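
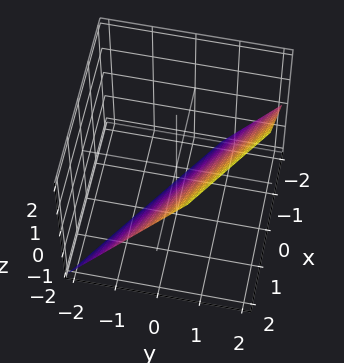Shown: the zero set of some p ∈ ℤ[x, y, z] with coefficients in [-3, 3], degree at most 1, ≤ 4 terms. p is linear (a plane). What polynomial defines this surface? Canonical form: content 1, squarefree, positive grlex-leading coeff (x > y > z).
2*x + 3*y - 2*z - 2

The degree is 1 — every cross-section is a straight line — this is a plane.
From the visible intercepts: it meets the x-axis at x = 1 (among the integer gridlines); one z-axis crossing is at z = -1.
Putting this together gives p.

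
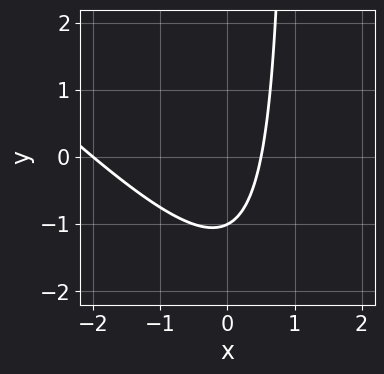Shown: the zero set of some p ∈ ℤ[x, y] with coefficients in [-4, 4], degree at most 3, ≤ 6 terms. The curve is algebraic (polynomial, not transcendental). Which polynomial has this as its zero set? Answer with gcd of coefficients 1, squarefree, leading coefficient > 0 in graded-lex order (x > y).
The degree is 2 — no degree-1 curve has this shape.
Checking where it meets the axes: it meets the y-axis at y = -1 (among the integer gridlines); it crosses the x-axis at the gridline x = -2.
Matching integer coefficients to the picture gives p.

2*x^2 + 2*x*y + 3*x - 2*y - 2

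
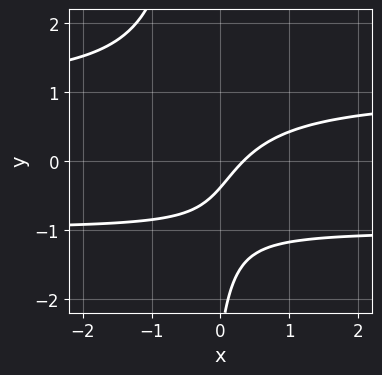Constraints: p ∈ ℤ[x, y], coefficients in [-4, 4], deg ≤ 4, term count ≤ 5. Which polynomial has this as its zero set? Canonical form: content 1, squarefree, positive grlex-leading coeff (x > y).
3*x*y^2 + y^2 - 3*x + 3*y + 1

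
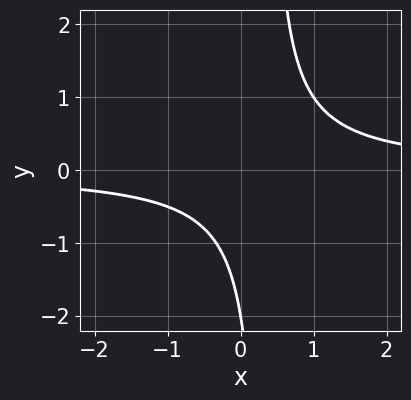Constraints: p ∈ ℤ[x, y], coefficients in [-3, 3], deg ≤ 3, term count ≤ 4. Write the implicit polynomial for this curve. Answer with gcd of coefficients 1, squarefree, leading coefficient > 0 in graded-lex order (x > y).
3*x*y - y - 2

1. Degree: the shape is more complex than any degree-1 curve, so deg p = 2.
2. From the visible intercepts: it meets the y-axis at y = -2 (among the integer gridlines); it misses every integer gridline on the x-axis.
3. Solving for integer coefficients yields p as stated.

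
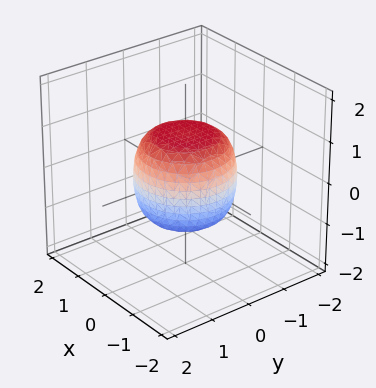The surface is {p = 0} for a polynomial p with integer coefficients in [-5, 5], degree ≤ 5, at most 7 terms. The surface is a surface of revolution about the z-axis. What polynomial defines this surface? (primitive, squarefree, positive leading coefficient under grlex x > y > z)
2*x^4 + 4*x^2*y^2 + 2*y^4 - x^2 - y^2 + 2*z^2 - 2

1. The degree is 4 — a generic line meets the surface in up to 4 points.
2. Symmetries: rotational symmetry about the z-axis ⇒ p depends on x, y only through x² + y².
3. Reading off the gridlines: the z-axis gridline crossings are at z ∈ {-1, 1}; a circular section at z = 0 has radius between 1 and 2.
4. The integer polynomial consistent with all of this is the stated p.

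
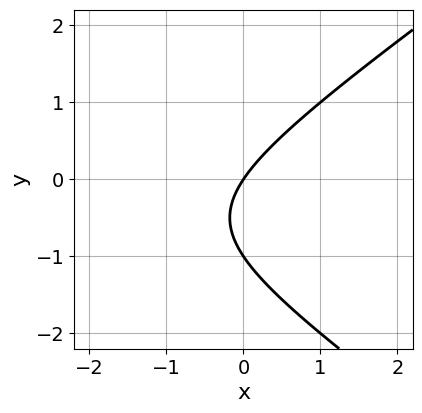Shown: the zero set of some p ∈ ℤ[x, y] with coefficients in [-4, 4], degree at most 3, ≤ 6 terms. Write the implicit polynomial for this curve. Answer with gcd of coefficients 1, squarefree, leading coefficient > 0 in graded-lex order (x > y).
x^2 - 2*y^2 + 3*x - 2*y

(a) Degree: the shape is more complex than any degree-1 curve, so deg p = 2.
(b) Checking where it meets the axes: among the integer gridlines, it crosses the y-axis at y ∈ {-1, 0}; it crosses the x-axis at the gridline x = 0.
(c) These observations pin down the coefficients.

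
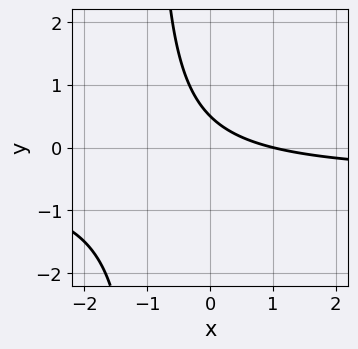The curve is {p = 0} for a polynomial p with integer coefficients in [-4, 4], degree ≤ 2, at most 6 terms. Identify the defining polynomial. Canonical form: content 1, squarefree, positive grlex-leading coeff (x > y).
Degree: the shape is more complex than any degree-1 curve, so deg p = 2.
Checking where it meets the axes: it crosses the x-axis at the gridline x = 1.
These observations pin down the coefficients.

2*x*y + x + 2*y - 1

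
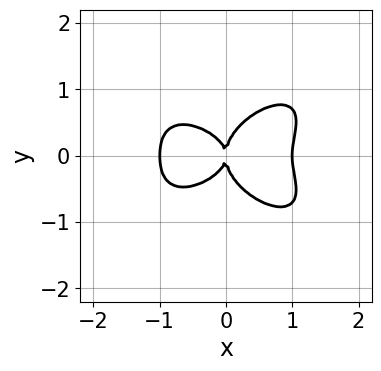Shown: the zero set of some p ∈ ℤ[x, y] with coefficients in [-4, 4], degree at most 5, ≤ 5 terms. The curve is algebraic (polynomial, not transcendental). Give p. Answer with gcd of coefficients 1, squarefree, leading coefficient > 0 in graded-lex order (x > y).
x^4 + 2*y^4 - x*y^2 - x^2

1. Degree: the shape is more complex than any degree-3 curve, so deg p = 4.
2. Symmetries: it's symmetric under y → −y, forcing even powers of y.
3. Reading off the gridlines: the x-axis gridline crossings are at x ∈ {-1, 0, 1}; it crosses the y-axis at the gridline y = 0.
4. Together with the visible shape, these determine p as stated.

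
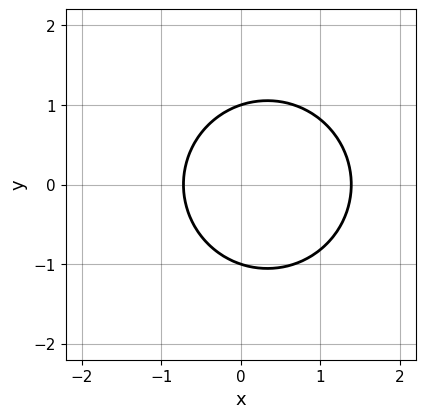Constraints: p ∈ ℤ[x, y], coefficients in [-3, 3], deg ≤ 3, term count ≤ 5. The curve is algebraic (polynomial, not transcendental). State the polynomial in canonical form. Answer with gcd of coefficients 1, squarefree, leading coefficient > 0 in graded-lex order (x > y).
3*x^2 + 3*y^2 - 2*x - 3

First, deg p = 2. A generic line meets the curve in up to 2 points.
Next, symmetries: the y ↦ −y reflection is a symmetry, so y appears only in even powers.
Then, from the visible intercepts: the y-axis gridline crossings are at y ∈ {-1, 1}.
Finally, these observations pin down the coefficients.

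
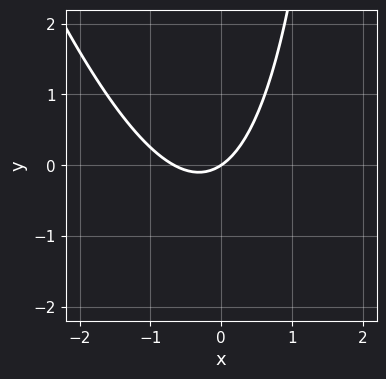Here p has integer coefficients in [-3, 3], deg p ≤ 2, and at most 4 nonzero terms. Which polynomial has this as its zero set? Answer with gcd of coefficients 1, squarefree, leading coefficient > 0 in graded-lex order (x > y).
3*x^2 + x*y + 2*x - 3*y

(a) The degree is 2 — the shape is more complex than any degree-1 curve.
(b) Reading off the gridlines: it crosses the x-axis at the gridline x = 0; it crosses the y-axis at the gridline y = 0.
(c) Matching integer coefficients to the picture gives p.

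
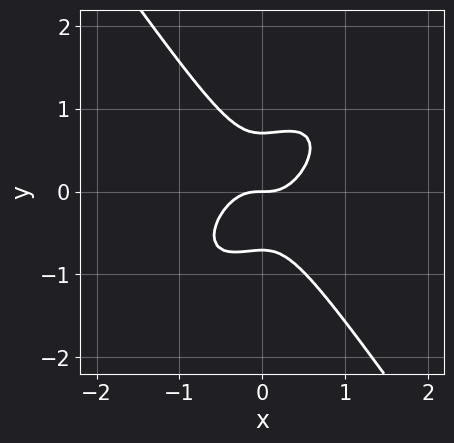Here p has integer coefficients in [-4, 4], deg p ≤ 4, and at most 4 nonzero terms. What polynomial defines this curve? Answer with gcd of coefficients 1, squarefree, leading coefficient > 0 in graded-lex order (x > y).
3*x^3 - 2*x^2*y + 2*y^3 - y

First, degree: no degree-2 curve has this shape, so deg p = 3.
Then, against the integer gridlines: it crosses the x-axis at the gridline x = 0; it meets the y-axis at y = 0 (among the integer gridlines).
Finally, solving for integer coefficients yields p as stated.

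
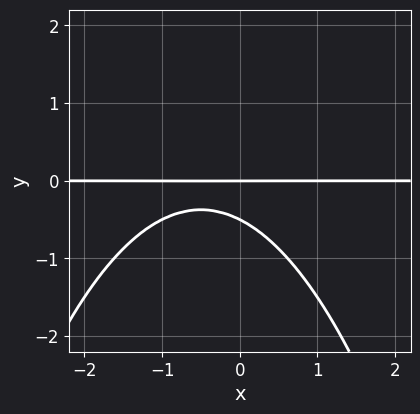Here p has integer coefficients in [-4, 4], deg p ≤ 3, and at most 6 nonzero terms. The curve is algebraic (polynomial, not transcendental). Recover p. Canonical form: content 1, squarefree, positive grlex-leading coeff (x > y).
First, deg p = 3. No degree-2 curve has this shape.
Then, against the integer gridlines: the visible x-axis segment lies entirely on the curve; one y-axis crossing is at y = 0.
Finally, these observations pin down the coefficients.

x^2*y + x*y + 2*y^2 + y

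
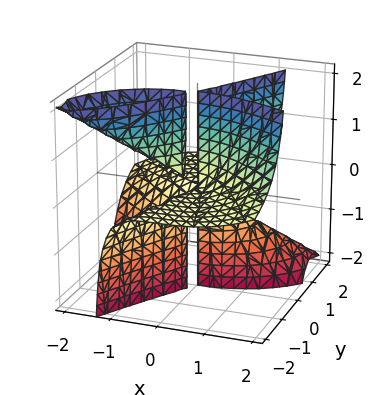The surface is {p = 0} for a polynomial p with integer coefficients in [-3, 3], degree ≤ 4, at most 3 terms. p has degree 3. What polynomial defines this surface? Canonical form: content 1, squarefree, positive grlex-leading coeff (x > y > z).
1. There are 2 components. They look like related sheets of one shape, so recover p as a whole.
2. Degree: the shape is more complex than any degree-2 surface, so deg p = 3.
3. Against the integer gridlines: every point of the z-axis in the box is on the surface; every point of the y-axis in the box is on the surface; one x-axis crossing is at x = 0.
4. The integer polynomial consistent with all of this is the stated p.

x^3 + 3*x*y*z - 2*y^2*z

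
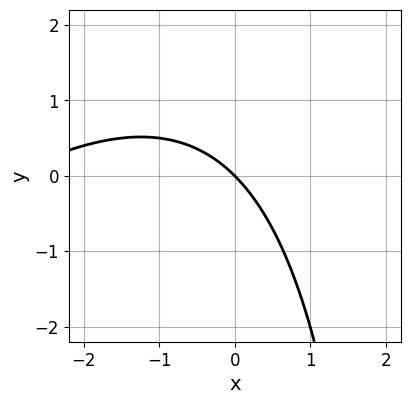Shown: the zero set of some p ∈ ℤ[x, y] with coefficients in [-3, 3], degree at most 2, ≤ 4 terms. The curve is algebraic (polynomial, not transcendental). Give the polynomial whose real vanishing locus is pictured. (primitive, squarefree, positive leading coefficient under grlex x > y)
x^2 - x*y + 3*x + 3*y

First, degree: the shape is more complex than any degree-1 curve, so deg p = 2.
Then, reading off the gridlines: one y-axis crossing is at y = 0; it crosses the x-axis at the gridline x = 0.
Finally, the integer polynomial consistent with all of this is the stated p.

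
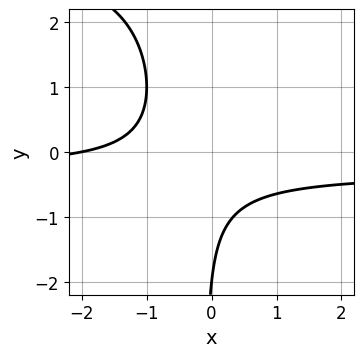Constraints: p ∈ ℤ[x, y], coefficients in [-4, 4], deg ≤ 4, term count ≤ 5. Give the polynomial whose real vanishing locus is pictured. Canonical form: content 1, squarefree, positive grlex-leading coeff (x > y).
The degree is 3 — the shape is more complex than any degree-2 curve.
Observable constraints: it meets the x-axis at x = -2 (among the integer gridlines); one y-axis crossing is at y = -2.
Assembling these constraints gives the stated polynomial.

x*y^2 - 3*x*y - x - y - 2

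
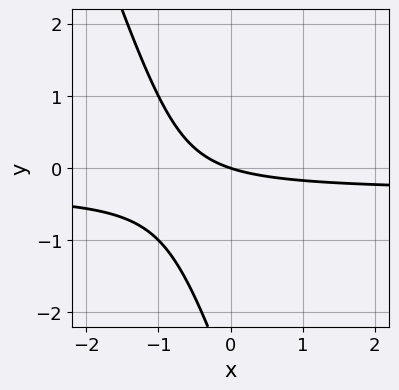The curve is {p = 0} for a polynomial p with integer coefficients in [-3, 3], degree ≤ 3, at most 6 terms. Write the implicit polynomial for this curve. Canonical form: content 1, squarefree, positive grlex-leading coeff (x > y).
1. deg p = 2.
2. Reading off the gridlines: it crosses the x-axis at the gridline x = 0; one y-axis crossing is at y = 0.
3. Fitting integer coefficients to these (and the overall shape) gives p.

3*x*y + y^2 + x + 3*y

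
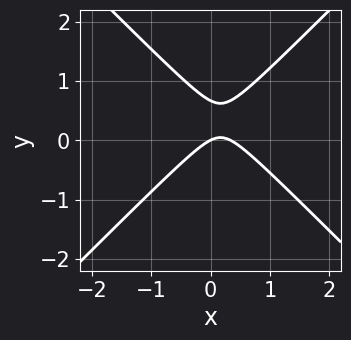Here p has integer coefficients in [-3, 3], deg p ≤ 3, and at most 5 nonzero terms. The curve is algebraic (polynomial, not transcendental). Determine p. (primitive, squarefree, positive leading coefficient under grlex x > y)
3*x^2 - 3*y^2 - x + 2*y

First, the degree is 2 — a generic line meets the curve in up to 2 points.
Next, checking where it meets the axes: it crosses the x-axis at the gridline x = 0; one y-axis crossing is at y = 0.
Finally, fitting integer coefficients to these (and the overall shape) gives p.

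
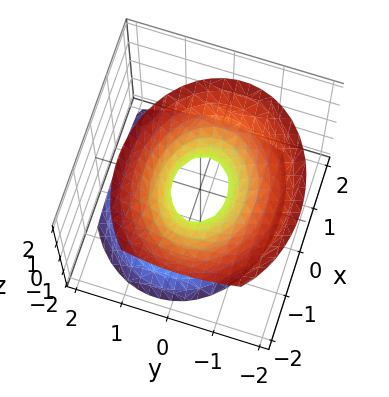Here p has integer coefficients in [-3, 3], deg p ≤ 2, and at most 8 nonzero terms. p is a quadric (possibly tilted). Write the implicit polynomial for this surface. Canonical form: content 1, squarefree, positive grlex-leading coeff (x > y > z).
2*x^2 + x*z + 3*y^2 + y*z - 2*z^2 - 1

(a) The degree is 2 — no degree-1 surface has this shape.
(b) Reading off the gridlines: the surface avoids every integer z-axis point in the box.
(c) Together with the visible shape, these determine p as stated.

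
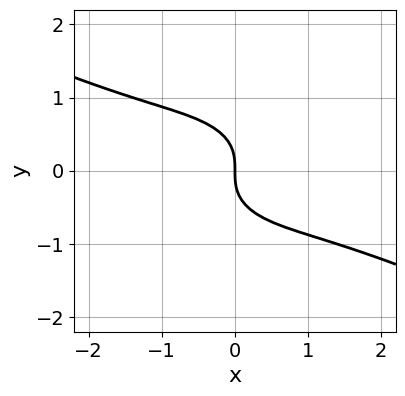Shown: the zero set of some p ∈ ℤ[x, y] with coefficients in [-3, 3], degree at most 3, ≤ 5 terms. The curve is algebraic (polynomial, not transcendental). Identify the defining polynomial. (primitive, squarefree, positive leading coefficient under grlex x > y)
x^3 + 2*x^2*y + x*y^2 + 3*y^3 + 2*x

The degree is 3 — no degree-2 curve has this shape.
Observable constraints: it crosses the y-axis at the gridline y = 0; one x-axis crossing is at x = 0.
Matching integer coefficients to the picture gives p.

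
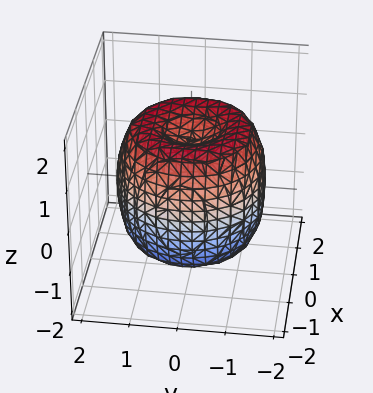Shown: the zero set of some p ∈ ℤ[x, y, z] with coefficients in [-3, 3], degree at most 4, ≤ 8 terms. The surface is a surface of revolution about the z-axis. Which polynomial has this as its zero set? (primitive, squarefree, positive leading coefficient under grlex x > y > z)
First, degree: the shape is more complex than any degree-3 surface, so deg p = 4.
Then, symmetries: the surface is invariant under rotation about z: p = q(x² + y², z).
Next, checking where it meets the axes: among the integer gridlines, it crosses the z-axis at z ∈ {-1, 1}; a circular section at z = -1 has radius between 1 and 2.
Finally, together with the visible shape, these determine p as stated.

x^4 + 2*x^2*y^2 + y^4 - 2*x^2 - 2*y^2 + z^2 - 1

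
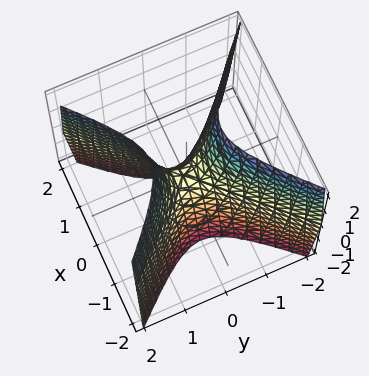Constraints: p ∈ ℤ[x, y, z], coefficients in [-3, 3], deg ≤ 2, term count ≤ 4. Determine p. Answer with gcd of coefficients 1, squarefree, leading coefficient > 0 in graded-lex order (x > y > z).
3*x^2 - 3*y^2 + z

(a) deg p = 2. A hyperbolic paraboloid; a quadric.
(b) Symmetries: the y ↦ −y reflection is a symmetry, so y appears only in even powers; it's symmetric under x → −x, forcing even powers of x.
(c) From the axis intercepts and sections: it meets the y-axis at y = 0 (among the integer gridlines); one x-axis crossing is at x = 0; it crosses the z-axis at the gridline z = 0.
(d) Matching integer coefficients to the picture gives p.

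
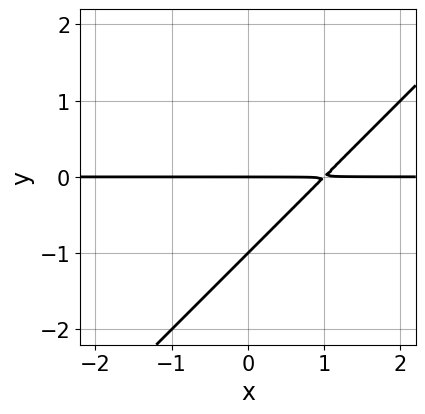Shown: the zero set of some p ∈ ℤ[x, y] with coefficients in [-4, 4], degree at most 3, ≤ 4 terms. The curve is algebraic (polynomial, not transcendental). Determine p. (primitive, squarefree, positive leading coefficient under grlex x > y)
x*y - y^2 - y

Degree: a generic line meets the curve in up to 2 points, so deg p = 2.
From the visible intercepts: every point of the x-axis in the box is on the curve; the y-axis gridline crossings are at y ∈ {-1, 0}.
These observations pin down the coefficients.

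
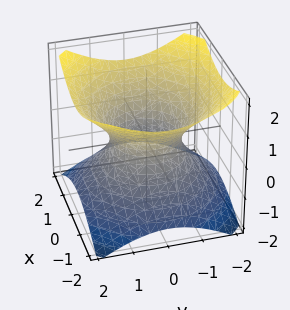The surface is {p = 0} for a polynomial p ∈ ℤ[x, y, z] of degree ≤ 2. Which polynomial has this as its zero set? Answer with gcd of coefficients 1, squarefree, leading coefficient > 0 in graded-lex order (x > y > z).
First, degree: one connected sheet with a waist; a quadric, so deg p = 2.
Next, by symmetry, the surface is invariant under rotation about z: p = q(x² + y², z); it's symmetric under z → −z, forcing even powers of z.
Next, against the integer gridlines: a circular section at z = -1 has radius between 1 and 2; among the integer gridlines, it crosses the x-axis at x ∈ {-1, 1}.
Finally, putting this together gives p.

2*x^2 + 2*y^2 - 3*z^2 - 2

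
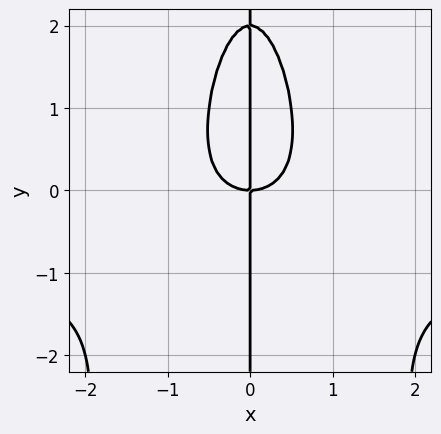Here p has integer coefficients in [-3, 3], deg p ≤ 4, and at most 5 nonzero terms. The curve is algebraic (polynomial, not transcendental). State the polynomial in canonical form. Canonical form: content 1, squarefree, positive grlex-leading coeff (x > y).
(a) deg p = 4. No degree-3 curve has this shape.
(b) Against the integer gridlines: it crosses the x-axis at the gridline x = 0; every point of the y-axis in the box is on the curve.
(c) Solving for integer coefficients yields p as stated.

2*x^3*y + 2*x^3 + x*y^2 - 2*x*y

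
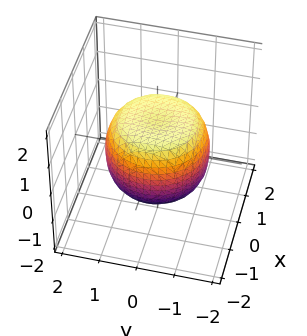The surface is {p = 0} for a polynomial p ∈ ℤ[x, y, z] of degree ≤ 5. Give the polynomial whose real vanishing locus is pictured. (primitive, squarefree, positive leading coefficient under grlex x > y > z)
2*x^4 + 4*x^2*y^2 + 2*y^4 - 2*x^2 - 2*y^2 + 3*z^2 - 3

First, degree: no degree-3 surface has this shape, so deg p = 4.
Next, symmetries: the surface is invariant under rotation about z: p = q(x² + y², z).
Next, checking where it meets the axes: the z-axis gridline crossings are at z ∈ {-1, 1}; a circular section at z = 0 has radius between 1 and 2.
Finally, together with the visible shape, these determine p as stated.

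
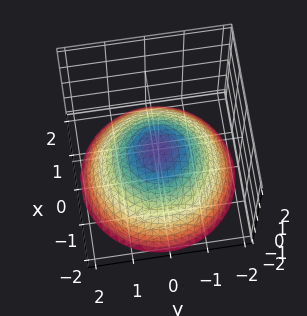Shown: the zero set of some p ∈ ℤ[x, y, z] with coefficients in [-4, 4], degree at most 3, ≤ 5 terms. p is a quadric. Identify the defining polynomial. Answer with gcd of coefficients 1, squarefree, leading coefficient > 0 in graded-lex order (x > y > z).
x^2 + y^2 + 2*z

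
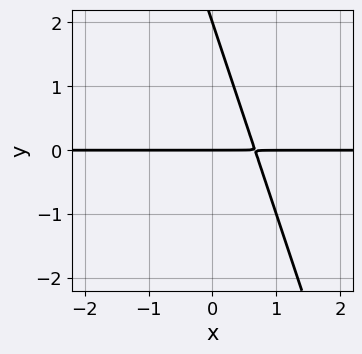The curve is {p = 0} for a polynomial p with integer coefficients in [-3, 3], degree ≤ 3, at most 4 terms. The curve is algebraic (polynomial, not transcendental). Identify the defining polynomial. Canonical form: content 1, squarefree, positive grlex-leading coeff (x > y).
3*x*y + y^2 - 2*y

1. Degree: the shape is more complex than any degree-1 curve, so deg p = 2.
2. Reading off the gridlines: the visible x-axis segment lies entirely on the curve; among the integer gridlines, it crosses the y-axis at y ∈ {0, 2}.
3. These observations pin down the coefficients.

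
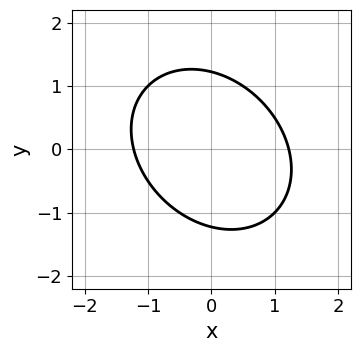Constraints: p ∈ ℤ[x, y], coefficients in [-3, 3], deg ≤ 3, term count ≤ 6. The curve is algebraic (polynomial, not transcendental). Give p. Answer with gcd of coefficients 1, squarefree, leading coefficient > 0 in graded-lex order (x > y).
2*x^2 + x*y + 2*y^2 - 3

The degree is 2 — no degree-1 curve has this shape.
Putting this together gives p.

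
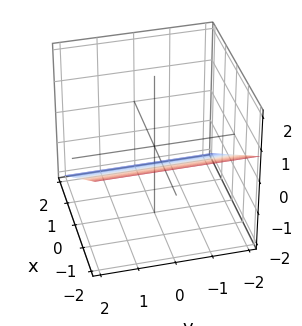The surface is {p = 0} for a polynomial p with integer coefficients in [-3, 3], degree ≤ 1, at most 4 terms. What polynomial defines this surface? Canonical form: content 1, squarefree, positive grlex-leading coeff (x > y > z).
Degree: the surface is flat (a plane), so deg p = 1.
From the axis intercepts and sections: no y-intercept at any integer in the box; one x-axis crossing is at x = -1.
Matching integer coefficients to the picture gives p.

2*x + 3*z + 2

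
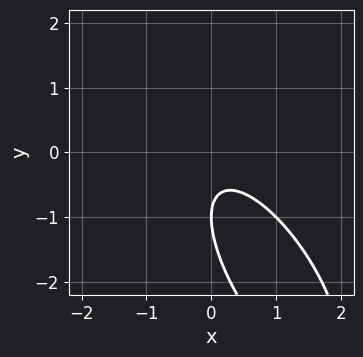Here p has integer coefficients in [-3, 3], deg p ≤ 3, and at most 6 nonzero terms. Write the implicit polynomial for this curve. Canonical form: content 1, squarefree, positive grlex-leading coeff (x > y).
First, degree: a generic line meets the curve in up to 2 points, so deg p = 2.
Next, checking where it meets the axes: no x-intercept at any integer in the box; it meets the y-axis at y = -1 (among the integer gridlines).
Finally, the integer polynomial consistent with all of this is the stated p.

2*x^2 + 2*x*y + y^2 + 2*y + 1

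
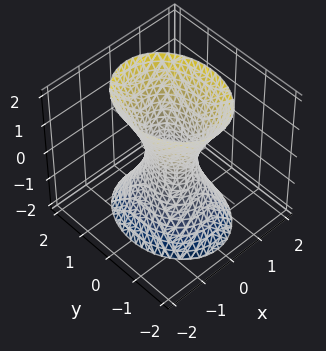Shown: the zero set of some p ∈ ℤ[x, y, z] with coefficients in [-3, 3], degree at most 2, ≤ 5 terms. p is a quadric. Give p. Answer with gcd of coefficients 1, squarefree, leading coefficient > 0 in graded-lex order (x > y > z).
3*x^2 + 2*y^2 - z^2 - 1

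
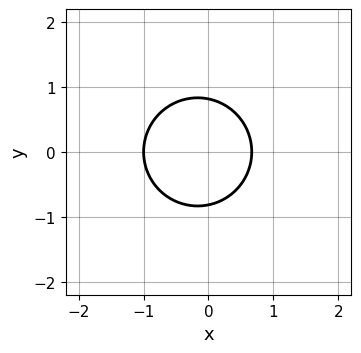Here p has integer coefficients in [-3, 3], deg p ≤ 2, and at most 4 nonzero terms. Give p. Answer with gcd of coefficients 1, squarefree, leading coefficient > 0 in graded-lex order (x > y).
1. deg p = 2. A generic line meets the curve in up to 2 points.
2. Symmetries: mirror symmetry y ↦ −y ⇒ only even powers of y.
3. Observable constraints: it meets the x-axis at x = -1 (among the integer gridlines).
4. Together with the visible shape, these determine p as stated.

3*x^2 + 3*y^2 + x - 2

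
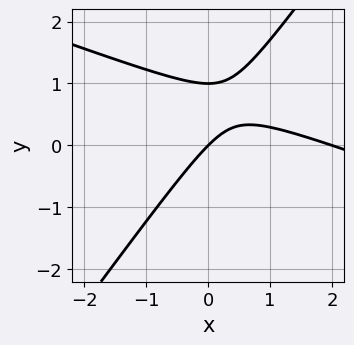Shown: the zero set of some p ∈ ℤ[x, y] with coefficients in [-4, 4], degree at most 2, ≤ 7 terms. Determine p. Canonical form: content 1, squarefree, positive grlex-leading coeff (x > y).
x^2 + 2*x*y - 2*y^2 - 2*x + 2*y

deg p = 2.
Reading off the gridlines: the y-axis gridline crossings are at y ∈ {0, 1}; the x-axis gridline crossings are at x ∈ {0, 2}.
The integer polynomial consistent with all of this is the stated p.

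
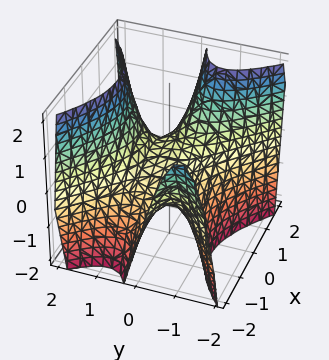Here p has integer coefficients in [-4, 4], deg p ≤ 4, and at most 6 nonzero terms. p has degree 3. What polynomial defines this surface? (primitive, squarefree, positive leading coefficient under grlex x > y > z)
2*x^2*y - 2*y^3 + x*y - x + 2*z

1. deg p = 3.
2. From the axis intercepts and sections: one x-axis crossing is at x = 0; one y-axis crossing is at y = 0; one z-axis crossing is at z = 0.
3. Matching integer coefficients to the picture gives p.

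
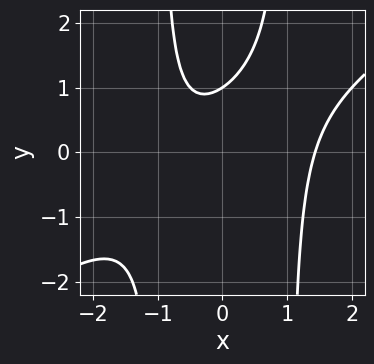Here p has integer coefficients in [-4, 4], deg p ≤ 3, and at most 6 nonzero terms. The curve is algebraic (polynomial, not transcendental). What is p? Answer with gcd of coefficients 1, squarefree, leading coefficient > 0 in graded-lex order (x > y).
2*x^3 - 3*x^2*y - 2*x + 3*y - 3

1. deg p = 3. No degree-2 curve has this shape.
2. From the axis intercepts and sections: it crosses the y-axis at the gridline y = 1.
3. Putting this together gives p.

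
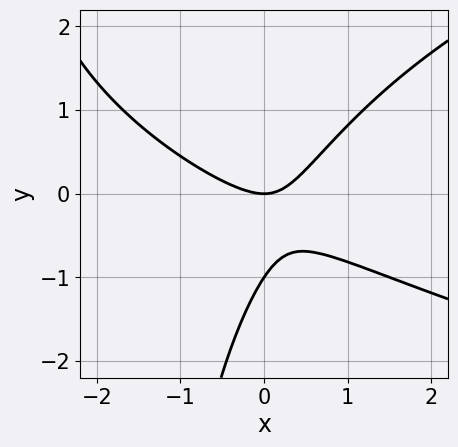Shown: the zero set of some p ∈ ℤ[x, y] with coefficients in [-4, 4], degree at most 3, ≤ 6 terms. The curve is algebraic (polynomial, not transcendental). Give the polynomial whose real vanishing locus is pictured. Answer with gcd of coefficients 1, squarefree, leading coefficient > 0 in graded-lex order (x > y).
The degree is 3 — the shape is more complex than any degree-2 curve.
From the axis intercepts and sections: the y-axis gridline crossings are at y ∈ {-1, 0}; it crosses the x-axis at the gridline x = 0.
Fitting integer coefficients to these (and the overall shape) gives p.

x*y^2 - 2*x^2 - 2*x*y + 2*y^2 + 2*y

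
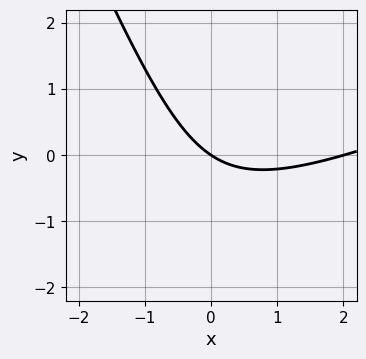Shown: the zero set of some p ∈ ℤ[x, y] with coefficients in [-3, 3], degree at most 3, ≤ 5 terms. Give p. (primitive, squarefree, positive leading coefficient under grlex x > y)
x^2 - 2*x*y - y^2 - 2*x - 3*y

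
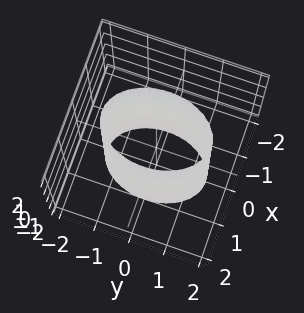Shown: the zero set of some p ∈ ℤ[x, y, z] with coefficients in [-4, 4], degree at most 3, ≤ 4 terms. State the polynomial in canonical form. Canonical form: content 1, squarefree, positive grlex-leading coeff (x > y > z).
The degree is 2 — a cylinder; a quadric.
Symmetries: it's symmetric under y → −y, forcing even powers of y; the x ↦ −x reflection is a symmetry, so x appears only in even powers; mirror symmetry z ↦ −z ⇒ only even powers of z.
From the axis intercepts and sections: among the integer gridlines, it crosses the x-axis at x ∈ {-1, 1}; no z-intercept at any integer in the box.
Together with the visible shape, these determine p as stated.

2*x^2 + y^2 - 2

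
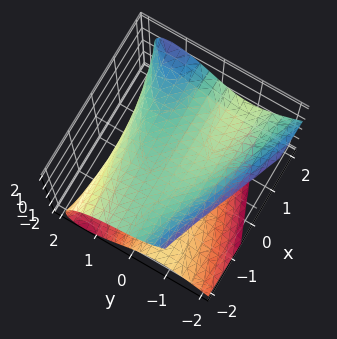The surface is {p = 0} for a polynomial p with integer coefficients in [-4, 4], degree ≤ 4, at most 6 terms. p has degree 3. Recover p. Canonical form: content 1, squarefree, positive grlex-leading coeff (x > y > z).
2*x*y*z - 2*y^3 - 3*z^2 + 2*y + 3

Degree: a generic line meets the surface in up to 3 points, so deg p = 3.
Checking where it meets the axes: the surface avoids every integer x-axis point in the box; among the integer gridlines, it crosses the z-axis at z ∈ {-1, 1}.
These observations pin down the coefficients.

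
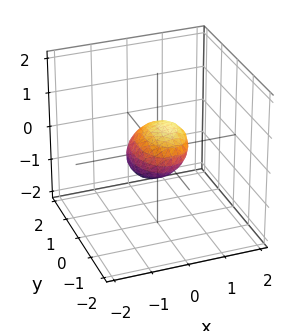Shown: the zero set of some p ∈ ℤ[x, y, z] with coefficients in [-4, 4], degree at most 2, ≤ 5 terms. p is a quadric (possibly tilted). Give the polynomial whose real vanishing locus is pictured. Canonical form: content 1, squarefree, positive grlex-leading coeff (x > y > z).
2*x^2 - 2*x*z + y^2 + 3*z^2 - 1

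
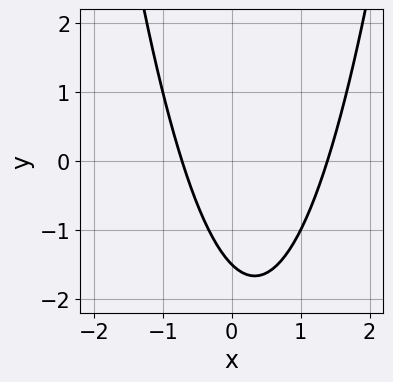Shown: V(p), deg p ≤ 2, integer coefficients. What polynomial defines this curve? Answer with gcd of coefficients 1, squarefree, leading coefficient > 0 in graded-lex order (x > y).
Degree: the shape is more complex than any degree-1 curve, so deg p = 2.
Solving for integer coefficients yields p as stated.

3*x^2 - 2*x - 2*y - 3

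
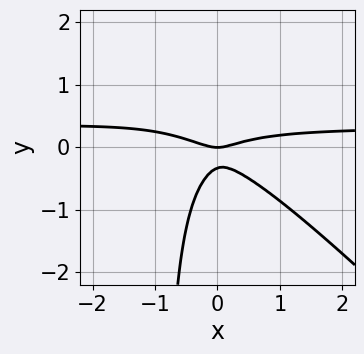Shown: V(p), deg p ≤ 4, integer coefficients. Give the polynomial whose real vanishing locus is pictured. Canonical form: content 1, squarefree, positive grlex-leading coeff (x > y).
1. deg p = 3. No degree-2 curve has this shape.
2. Reading off the gridlines: it meets the x-axis at x = 0 (among the integer gridlines); it crosses the y-axis at the gridline y = 0.
3. Fitting integer coefficients to these (and the overall shape) gives p.

3*x^2*y + 3*x*y^2 - x^2 + 3*y^2 + y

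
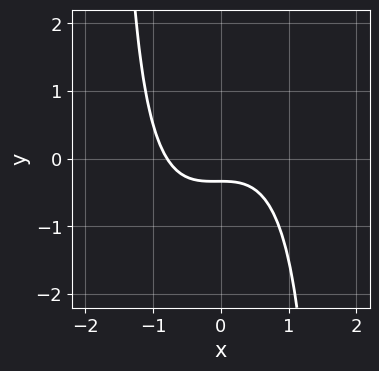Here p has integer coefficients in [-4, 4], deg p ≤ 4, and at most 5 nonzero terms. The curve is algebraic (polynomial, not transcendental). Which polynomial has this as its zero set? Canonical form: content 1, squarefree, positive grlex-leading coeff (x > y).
2*x^3 - x^2*y + 3*y + 1

First, the degree is 3 — no degree-2 curve has this shape.
Finally, putting this together gives p.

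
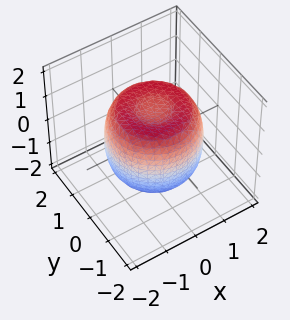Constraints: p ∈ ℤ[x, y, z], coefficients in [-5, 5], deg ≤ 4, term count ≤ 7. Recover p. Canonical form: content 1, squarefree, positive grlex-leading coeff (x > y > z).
First, degree: no degree-3 surface has this shape, so deg p = 4.
Next, symmetries: the surface is invariant under rotation about z: p = q(x² + y², z).
Next, against the integer gridlines: a circular section at z = 0 has radius between 1 and 2; among the integer gridlines, it crosses the z-axis at z ∈ {-1, 1}.
Finally, putting this together gives p.

2*x^4 + 4*x^2*y^2 + 2*y^4 - 3*x^2 - 3*y^2 + 2*z^2 - 2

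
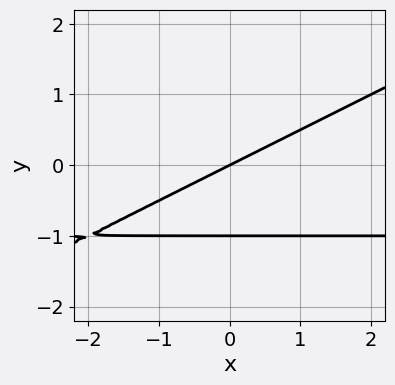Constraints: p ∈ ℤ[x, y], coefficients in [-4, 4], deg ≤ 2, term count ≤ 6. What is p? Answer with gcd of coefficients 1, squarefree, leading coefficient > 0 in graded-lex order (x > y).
1. The degree is 2 — a generic line meets the curve in up to 2 points.
2. Reading off the gridlines: the y-axis gridline crossings are at y ∈ {-1, 0}; it crosses the x-axis at the gridline x = 0.
3. Together with the visible shape, these determine p as stated.

x*y - 2*y^2 + x - 2*y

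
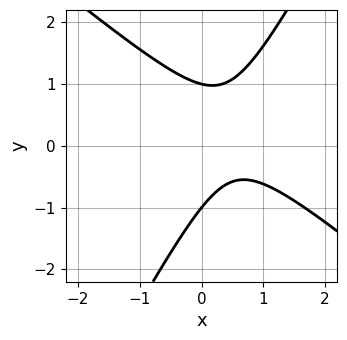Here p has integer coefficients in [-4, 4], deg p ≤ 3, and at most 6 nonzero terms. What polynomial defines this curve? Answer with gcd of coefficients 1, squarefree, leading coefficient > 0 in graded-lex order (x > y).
(a) deg p = 2.
(b) Against the integer gridlines: it misses every integer gridline on the x-axis; the y-axis gridline crossings are at y ∈ {-1, 1}.
(c) Putting this together gives p.

3*x^2 + 2*x*y - 2*y^2 - 3*x + 2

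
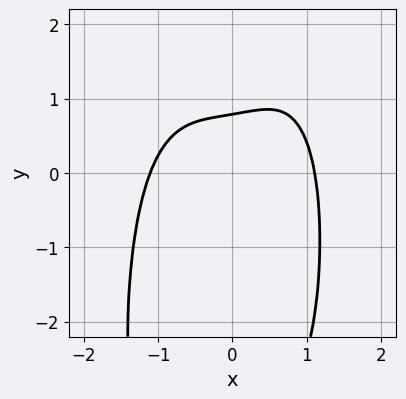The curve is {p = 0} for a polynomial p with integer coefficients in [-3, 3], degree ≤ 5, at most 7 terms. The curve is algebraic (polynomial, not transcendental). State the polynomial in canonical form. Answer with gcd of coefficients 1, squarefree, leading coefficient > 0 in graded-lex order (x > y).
Degree: the shape is more complex than any degree-3 curve, so deg p = 4.
The integer polynomial consistent with all of this is the stated p.

2*x^4 - x*y + y^2 + 3*y - 3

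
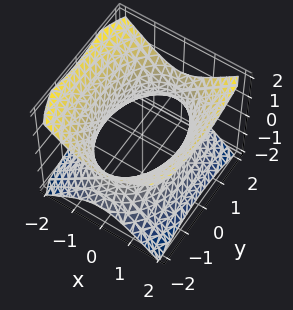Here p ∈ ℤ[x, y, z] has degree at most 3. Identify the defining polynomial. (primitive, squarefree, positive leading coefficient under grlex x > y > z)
(a) Degree: one connected sheet with a waist; a quadric, so deg p = 2.
(b) Symmetries: the z ↦ −z reflection is a symmetry, so z appears only in even powers; the y ↦ −y reflection is a symmetry, so y appears only in even powers; mirror symmetry x ↦ −x ⇒ only even powers of x.
(c) Reading off the gridlines: the surface avoids every integer z-axis point in the box.
(d) Assembling these constraints gives the stated polynomial.

2*x^2 + y^2 - 2*z^2 - 3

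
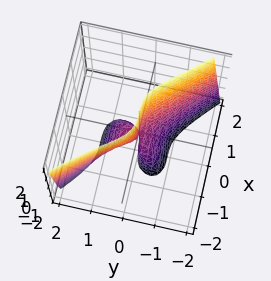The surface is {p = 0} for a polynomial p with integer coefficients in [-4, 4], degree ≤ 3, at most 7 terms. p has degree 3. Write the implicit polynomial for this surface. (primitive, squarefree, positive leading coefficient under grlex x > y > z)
3*x^3 + 3*y^3 - y^2 + 2*y*z + y

deg p = 3. The shape is more complex than any degree-2 surface.
Against the integer gridlines: it crosses the x-axis at the gridline x = 0; it crosses the y-axis at the gridline y = 0; every point of the z-axis in the box is on the surface.
The integer polynomial consistent with all of this is the stated p.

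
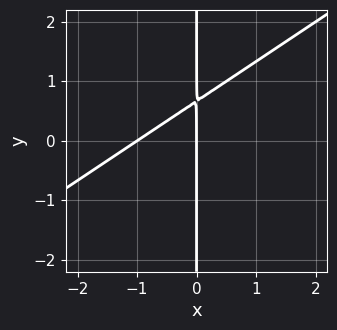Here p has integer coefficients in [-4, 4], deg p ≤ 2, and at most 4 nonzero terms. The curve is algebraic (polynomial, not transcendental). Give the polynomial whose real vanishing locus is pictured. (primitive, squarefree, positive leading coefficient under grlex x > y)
1. The degree is 2 — no degree-1 curve has this shape.
2. Against the integer gridlines: the x-axis gridline crossings are at x ∈ {-1, 0}; every point of the y-axis in the box is on the curve.
3. Solving for integer coefficients yields p as stated.

2*x^2 - 3*x*y + 2*x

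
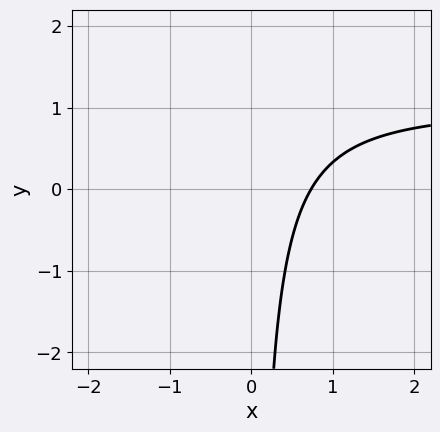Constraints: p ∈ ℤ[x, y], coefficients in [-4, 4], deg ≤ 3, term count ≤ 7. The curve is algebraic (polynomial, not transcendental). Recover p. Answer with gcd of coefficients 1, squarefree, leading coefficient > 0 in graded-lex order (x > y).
deg p = 3. No degree-2 curve has this shape.
From the visible intercepts: it misses every integer gridline on the y-axis.
Together with the visible shape, these determine p as stated.

x^2*y - x^2 + 2*x*y - 2*x + 2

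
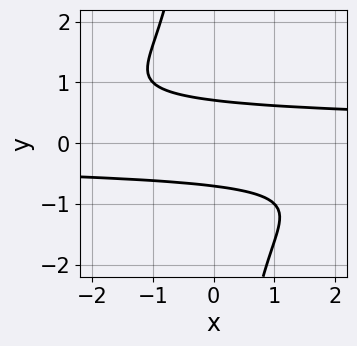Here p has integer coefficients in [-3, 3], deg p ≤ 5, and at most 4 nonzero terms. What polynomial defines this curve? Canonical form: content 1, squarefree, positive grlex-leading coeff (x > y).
First, the degree is 4 — the shape is more complex than any degree-3 curve.
Next, checking where it meets the axes: the curve avoids every integer x-axis point in the box.
Finally, putting this together gives p.

x*y^3 + 2*y^2 - 1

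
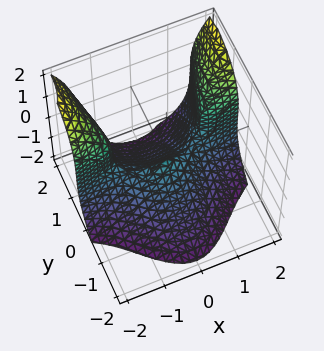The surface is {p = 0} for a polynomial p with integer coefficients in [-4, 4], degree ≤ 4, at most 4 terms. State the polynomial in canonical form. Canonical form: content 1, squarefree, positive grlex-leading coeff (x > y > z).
First, deg p = 3. A generic line meets the surface in up to 3 points.
Then, reading off the gridlines: one z-axis crossing is at z = 0; it crosses the y-axis at the gridline y = 0; one x-axis crossing is at x = 0.
Finally, fitting integer coefficients to these (and the overall shape) gives p.

3*x^2*y - z^3 - x^2 - 3*y^2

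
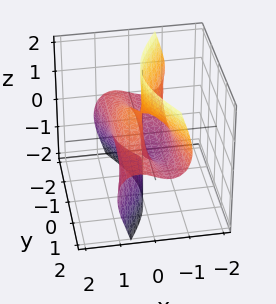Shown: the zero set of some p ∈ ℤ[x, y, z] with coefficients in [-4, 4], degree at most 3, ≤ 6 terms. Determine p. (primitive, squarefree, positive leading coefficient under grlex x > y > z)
First, deg p = 3. No degree-2 surface has this shape.
Next, against the integer gridlines: the visible z-axis segment lies entirely on the surface; every point of the y-axis in the box is on the surface; it meets the x-axis at x = 0 (among the integer gridlines).
Finally, these observations pin down the coefficients.

3*x^3 + 3*x*z^2 + y^2*z - 2*x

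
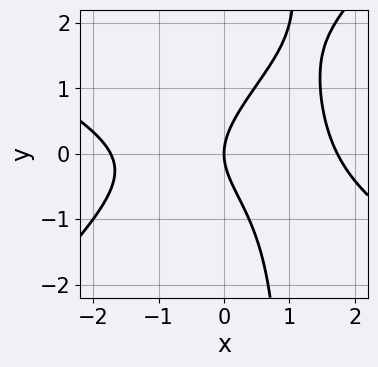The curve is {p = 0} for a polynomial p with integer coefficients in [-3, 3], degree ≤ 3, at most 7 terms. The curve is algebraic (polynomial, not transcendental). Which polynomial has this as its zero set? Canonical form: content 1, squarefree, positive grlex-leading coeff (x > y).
x^3 + x^2*y - 2*x*y^2 + 2*y^2 - 3*x

The degree is 3 — the shape is more complex than any degree-2 curve.
Checking where it meets the axes: one x-axis crossing is at x = 0; one y-axis crossing is at y = 0.
Assembling these constraints gives the stated polynomial.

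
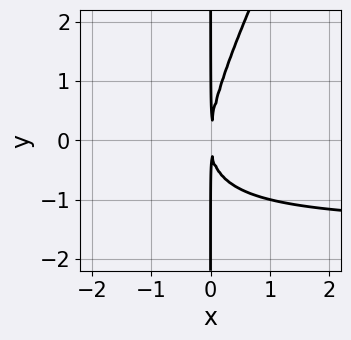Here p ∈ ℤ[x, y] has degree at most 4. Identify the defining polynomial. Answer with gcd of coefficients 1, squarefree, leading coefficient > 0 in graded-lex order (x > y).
2*x^2*y - x*y^2 + 3*x^2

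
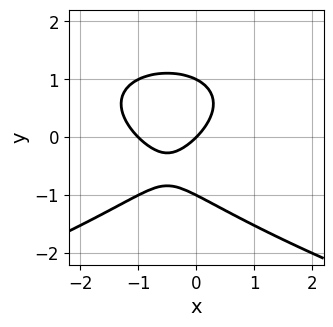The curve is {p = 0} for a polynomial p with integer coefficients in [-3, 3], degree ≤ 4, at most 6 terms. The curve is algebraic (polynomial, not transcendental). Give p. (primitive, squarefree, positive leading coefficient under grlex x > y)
y^3 + x^2 + x - y

1. Degree: the shape is more complex than any degree-2 curve, so deg p = 3.
2. From the visible intercepts: among the integer gridlines, it crosses the x-axis at x ∈ {-1, 0}; the y-axis gridline crossings are at y ∈ {-1, 0, 1}.
3. Together with the visible shape, these determine p as stated.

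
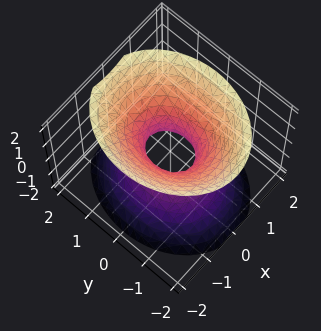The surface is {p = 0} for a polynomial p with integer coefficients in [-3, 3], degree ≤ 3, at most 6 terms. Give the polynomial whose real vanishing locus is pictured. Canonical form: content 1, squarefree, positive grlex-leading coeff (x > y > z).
3*x^2 + 2*y^2 - 2*z^2 - 1

The degree is 2 — an hourglass — one-sheet hyperboloid; a quadric.
Symmetries: mirror symmetry z ↦ −z ⇒ only even powers of z; it's symmetric under y → −y, forcing even powers of y; the x ↦ −x reflection is a symmetry, so x appears only in even powers.
Observable constraints: the surface avoids every integer z-axis point in the box.
These observations pin down the coefficients.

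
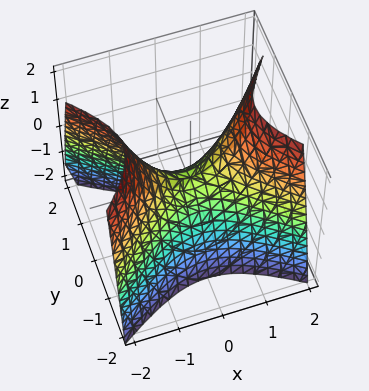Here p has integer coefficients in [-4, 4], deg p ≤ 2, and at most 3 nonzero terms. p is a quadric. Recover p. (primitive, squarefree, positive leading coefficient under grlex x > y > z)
2*x^2 - 3*y^2 - 2*z

Degree: a saddle surface; a quadric, so deg p = 2.
Symmetries: mirror symmetry y ↦ −y ⇒ only even powers of y; it's symmetric under x → −x, forcing even powers of x.
From the axis intercepts and sections: one x-axis crossing is at x = 0; one y-axis crossing is at y = 0; it meets the z-axis at z = 0 (among the integer gridlines).
Matching integer coefficients to the picture gives p.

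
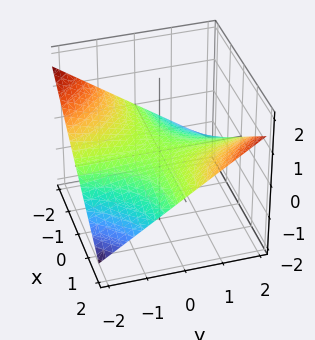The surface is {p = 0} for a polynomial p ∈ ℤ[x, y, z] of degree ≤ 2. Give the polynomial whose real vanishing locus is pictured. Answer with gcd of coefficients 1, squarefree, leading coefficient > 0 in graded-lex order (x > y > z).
1. Degree: a saddle surface; a quadric, so deg p = 2.
2. From the visible intercepts: every point of the x-axis in the box is on the surface; one z-axis crossing is at z = 0.
3. Fitting integer coefficients to these (and the overall shape) gives p. Check: (0, 2, 0) on the y-axis lies on the surface, and p(0, 2, 0) = 0. ✓

x*y - 3*z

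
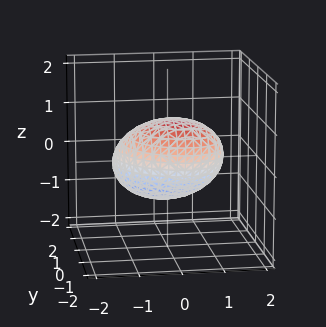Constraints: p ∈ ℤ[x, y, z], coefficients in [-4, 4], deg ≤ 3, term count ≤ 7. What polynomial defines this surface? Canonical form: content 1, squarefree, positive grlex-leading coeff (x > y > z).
2*x^2 + x*y + 2*y^2 + 2*y*z + 3*z^2 - 3

First, the degree is 2 — the shape is more complex than any degree-1 surface.
Next, from the axis intercepts and sections: among the integer gridlines, it crosses the z-axis at z ∈ {-1, 1}.
Finally, fitting integer coefficients to these (and the overall shape) gives p.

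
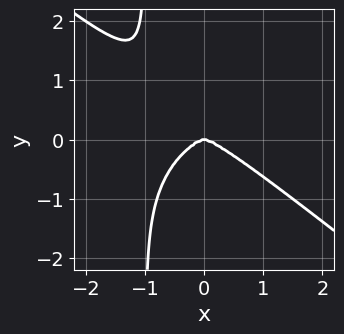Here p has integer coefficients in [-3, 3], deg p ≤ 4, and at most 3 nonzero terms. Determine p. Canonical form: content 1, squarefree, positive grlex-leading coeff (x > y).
First, degree: the shape is more complex than any degree-3 curve, so deg p = 4.
Then, observable constraints: one x-axis crossing is at x = 0; one y-axis crossing is at y = 0.
Finally, fitting integer coefficients to these (and the overall shape) gives p.

x^4 + 2*x*y^3 + 2*y^3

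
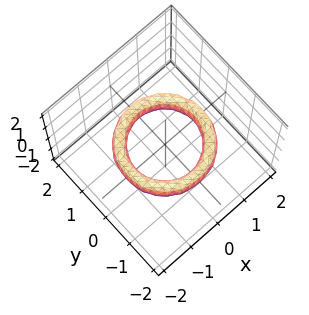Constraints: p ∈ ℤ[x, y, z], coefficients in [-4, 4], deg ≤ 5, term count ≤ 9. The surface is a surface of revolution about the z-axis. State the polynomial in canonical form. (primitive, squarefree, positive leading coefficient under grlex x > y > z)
(a) The degree is 4 — a generic line meets the surface in up to 4 points.
(b) By symmetry, the z-axis is an axis of rotation, so x and y enter only as x² + y².
(c) Observable constraints: the x-axis gridline crossings are at x ∈ {-1, 1}; the y-axis gridline crossings are at y ∈ {-1, 1}.
(d) Putting this together gives p.

x^4 + 2*x^2*y^2 + y^4 - 3*x^2 - 3*y^2 + 2*z^2 + 2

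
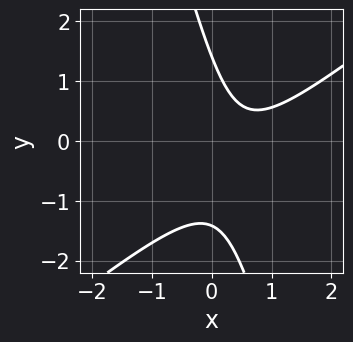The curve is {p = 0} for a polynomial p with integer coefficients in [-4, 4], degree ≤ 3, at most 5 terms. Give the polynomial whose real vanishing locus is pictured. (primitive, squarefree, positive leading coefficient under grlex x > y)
3*x^2 - 3*x*y - y^2 - 3*x + 2

The degree is 2 — a generic line meets the curve in up to 2 points.
Reading off the gridlines: it misses every integer gridline on the x-axis.
Together with the visible shape, these determine p as stated.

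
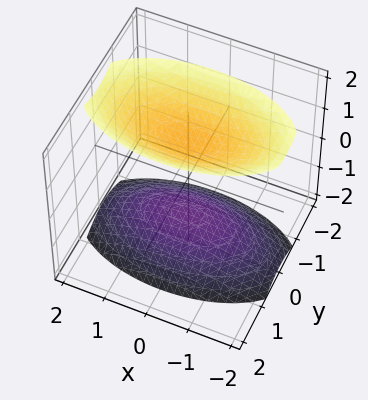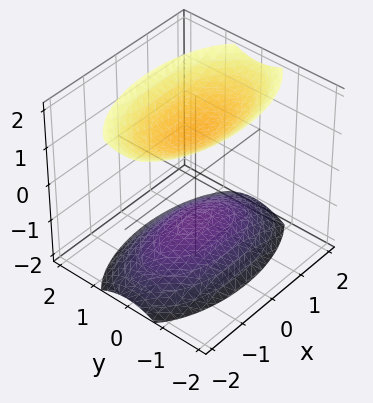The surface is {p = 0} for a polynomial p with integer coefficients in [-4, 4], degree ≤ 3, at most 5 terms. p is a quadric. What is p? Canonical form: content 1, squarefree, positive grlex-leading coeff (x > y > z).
x^2 + 3*y^2 - 2*z^2 + 3

First, there are 2 components.
Next, degree: two separate bowl-shaped sheets opening away from each other; a quadric, so deg p = 2.
Next, symmetries: the y ↦ −y reflection is a symmetry, so y appears only in even powers; the x ↦ −x reflection is a symmetry, so x appears only in even powers; mirror symmetry z ↦ −z ⇒ only even powers of z.
Then, against the integer gridlines: the surface avoids every integer x-axis point in the box; the surface avoids every integer y-axis point in the box.
Finally, the integer polynomial consistent with all of this is the stated p.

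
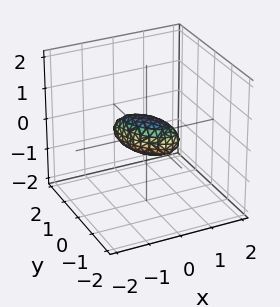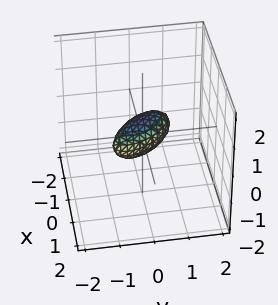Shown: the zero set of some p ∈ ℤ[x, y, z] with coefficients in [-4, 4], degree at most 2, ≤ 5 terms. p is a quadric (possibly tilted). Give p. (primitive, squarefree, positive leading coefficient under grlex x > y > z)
1. Degree: no degree-1 surface has this shape, so deg p = 2.
2. Solving for integer coefficients yields p as stated.

3*x^2 + 3*x*y + 2*y^2 + 3*z^2 - 1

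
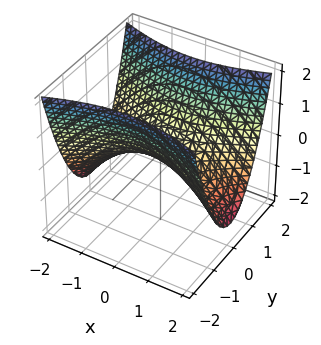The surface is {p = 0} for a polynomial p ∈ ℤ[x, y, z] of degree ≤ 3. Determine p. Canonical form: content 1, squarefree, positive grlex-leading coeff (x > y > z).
x^2 - 3*y^2 + 3*z

1. Degree: a hyperbolic paraboloid; a quadric, so deg p = 2.
2. Symmetries: mirror symmetry x ↦ −x ⇒ only even powers of x; it's symmetric under y → −y, forcing even powers of y.
3. From the axis intercepts and sections: one z-axis crossing is at z = 0; it crosses the y-axis at the gridline y = 0; it crosses the x-axis at the gridline x = 0.
4. These observations pin down the coefficients.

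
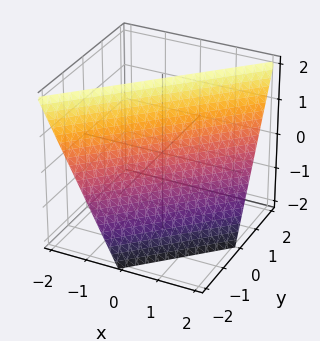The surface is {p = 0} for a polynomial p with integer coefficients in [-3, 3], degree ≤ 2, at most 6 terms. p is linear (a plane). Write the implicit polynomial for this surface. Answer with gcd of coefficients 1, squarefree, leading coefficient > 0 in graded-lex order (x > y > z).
2*x - 2*y + z - 2

(a) deg p = 1. The surface is flat (a plane).
(b) Against the integer gridlines: one x-axis crossing is at x = 1; it meets the z-axis at z = 2 (among the integer gridlines); it crosses the y-axis at the gridline y = -1.
(c) Putting this together gives p.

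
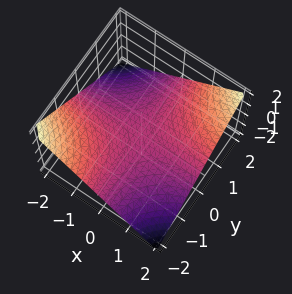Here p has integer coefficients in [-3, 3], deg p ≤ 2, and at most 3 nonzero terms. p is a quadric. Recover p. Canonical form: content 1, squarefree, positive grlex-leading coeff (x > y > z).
x*y - 2*z

deg p = 2.
From the visible intercepts: it meets the z-axis at z = 0 (among the integer gridlines); every point of the y-axis in the box is on the surface; the visible x-axis segment lies entirely on the surface.
Assembling these constraints gives the stated polynomial.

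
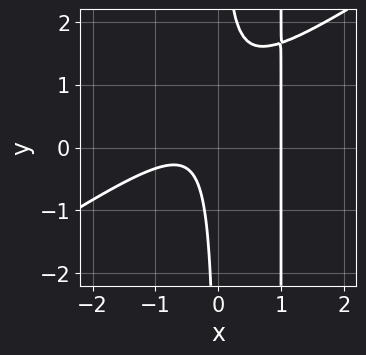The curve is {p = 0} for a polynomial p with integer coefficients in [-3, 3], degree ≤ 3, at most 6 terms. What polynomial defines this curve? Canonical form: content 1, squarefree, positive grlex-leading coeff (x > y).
2*x^3 - 3*x^2*y + 3*x*y - x - 1

The degree is 3 — a generic line meets the curve in up to 3 points.
Reading off the gridlines: one x-axis crossing is at x = 1; the curve avoids every integer y-axis point in the box.
Putting this together gives p.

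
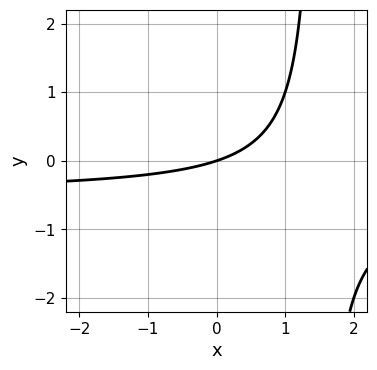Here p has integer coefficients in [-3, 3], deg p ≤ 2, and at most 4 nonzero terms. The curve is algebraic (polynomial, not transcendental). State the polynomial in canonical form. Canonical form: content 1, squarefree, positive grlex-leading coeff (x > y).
(a) The degree is 2 — no degree-1 curve has this shape.
(b) Checking where it meets the axes: one x-axis crossing is at x = 0; one y-axis crossing is at y = 0.
(c) Matching integer coefficients to the picture gives p.

2*x*y + x - 3*y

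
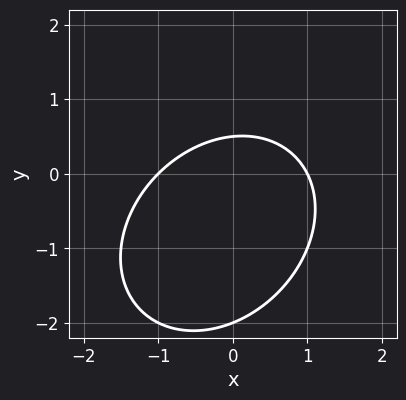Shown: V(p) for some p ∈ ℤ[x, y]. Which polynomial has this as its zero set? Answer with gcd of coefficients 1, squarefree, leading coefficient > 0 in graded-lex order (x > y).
(a) Degree: a generic line meets the curve in up to 2 points, so deg p = 2.
(b) From the visible intercepts: the x-axis gridline crossings are at x ∈ {-1, 1}; it crosses the y-axis at the gridline y = -2.
(c) Assembling these constraints gives the stated polynomial.

2*x^2 - x*y + 2*y^2 + 3*y - 2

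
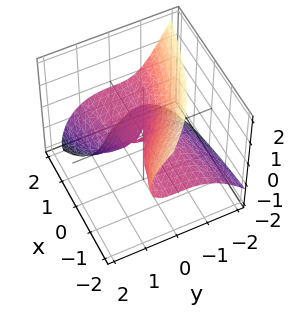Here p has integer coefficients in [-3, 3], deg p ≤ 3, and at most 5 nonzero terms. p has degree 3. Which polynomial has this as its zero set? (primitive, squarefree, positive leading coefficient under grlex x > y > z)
2*y^3 + 3*x*z + 3*y*z + 3*z^2

1. Degree: the shape is more complex than any degree-2 surface, so deg p = 3.
2. From the axis intercepts and sections: the visible x-axis segment lies entirely on the surface; it meets the y-axis at y = 0 (among the integer gridlines).
3. Matching integer coefficients to the picture gives p.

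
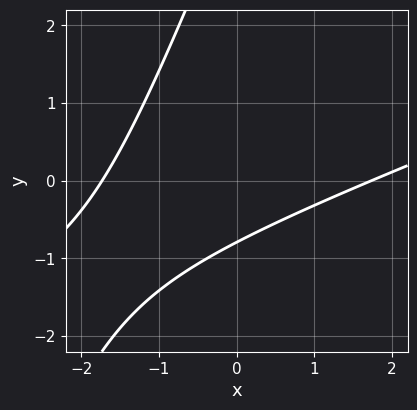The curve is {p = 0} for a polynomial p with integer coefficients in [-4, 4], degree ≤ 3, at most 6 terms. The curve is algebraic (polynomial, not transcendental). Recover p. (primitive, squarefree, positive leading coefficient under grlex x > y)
(a) The degree is 2 — the shape is more complex than any degree-1 curve.
(b) Solving for integer coefficients yields p as stated.

x^2 - 3*x*y + y^2 - 3*y - 3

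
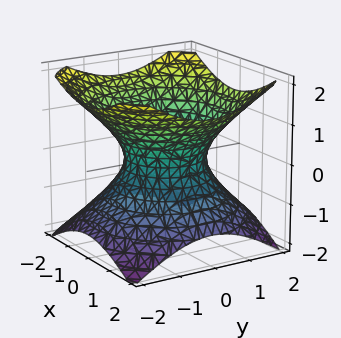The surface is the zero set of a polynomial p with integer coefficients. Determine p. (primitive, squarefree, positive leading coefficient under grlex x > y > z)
2*x^2 + 2*y^2 - 3*z^2 - 2

(a) deg p = 2. A generic line meets the surface in up to 2 points.
(b) Symmetry: the z-axis is an axis of rotation, so x and y enter only as x² + y².
(c) From the visible intercepts: a circular section at z = 0 has radius exactly 1; it misses every integer gridline on the z-axis; the y-axis gridline crossings are at y ∈ {-1, 1}.
(d) Solving for integer coefficients yields p as stated. Check: (-1, 0, 0) on the x-axis lies on the surface, and p(-1, 0, 0) = 0. ✓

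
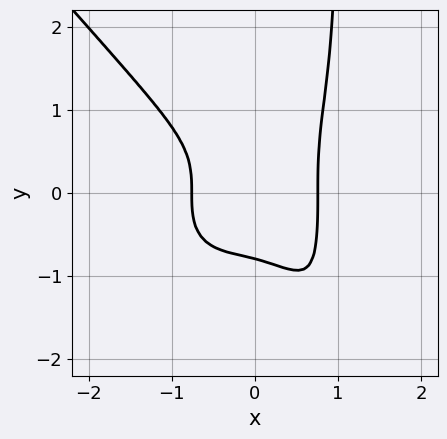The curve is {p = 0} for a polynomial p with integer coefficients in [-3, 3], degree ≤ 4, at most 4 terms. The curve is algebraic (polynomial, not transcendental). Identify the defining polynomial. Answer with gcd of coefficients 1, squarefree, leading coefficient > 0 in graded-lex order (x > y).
First, the degree is 4 — a generic line meets the curve in up to 4 points.
Finally, the integer polynomial consistent with all of this is the stated p.

3*x^4 + 2*x*y^3 - 2*y^3 - 1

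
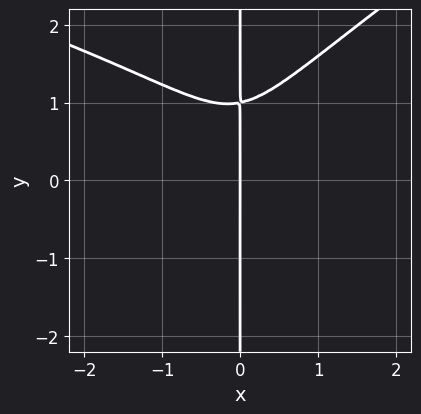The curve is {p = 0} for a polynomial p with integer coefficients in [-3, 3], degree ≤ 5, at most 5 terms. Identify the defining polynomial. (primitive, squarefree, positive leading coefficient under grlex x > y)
x^2*y^2 - 2*x*y^3 + 3*x^3 + x*y + x

(a) Degree: a generic line meets the curve in up to 4 points, so deg p = 4.
(b) Reading off the gridlines: every point of the y-axis in the box is on the curve; it crosses the x-axis at the gridline x = 0.
(c) The integer polynomial consistent with all of this is the stated p.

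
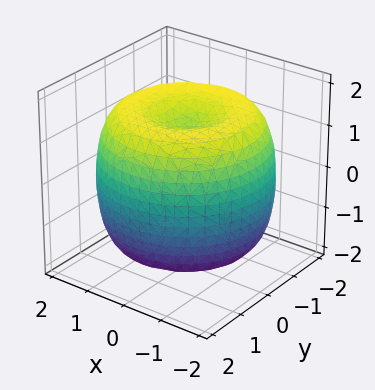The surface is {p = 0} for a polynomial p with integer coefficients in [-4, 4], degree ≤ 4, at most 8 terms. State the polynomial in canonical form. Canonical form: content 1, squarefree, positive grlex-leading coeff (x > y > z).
x^4 + 2*x^2*y^2 + y^4 - 3*x^2 - 3*y^2 + 2*z^2 - 3

First, deg p = 4. A generic line meets the surface in up to 4 points.
Then, by symmetry, the surface is invariant under rotation about z: p = q(x² + y², z).
Next, from the axis intercepts and sections: a circular section at z = -1 has radius between 1 and 2.
Finally, fitting integer coefficients to these (and the overall shape) gives p.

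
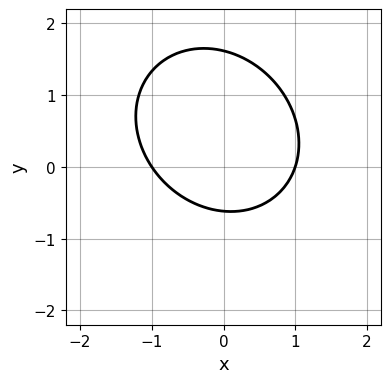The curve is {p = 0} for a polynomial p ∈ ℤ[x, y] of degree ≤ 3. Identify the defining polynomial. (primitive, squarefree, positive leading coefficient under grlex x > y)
(a) The degree is 2 — a generic line meets the curve in up to 2 points.
(b) Against the integer gridlines: the x-axis gridline crossings are at x ∈ {-1, 1}.
(c) Putting this together gives p.

3*x^2 + x*y + 3*y^2 - 3*y - 3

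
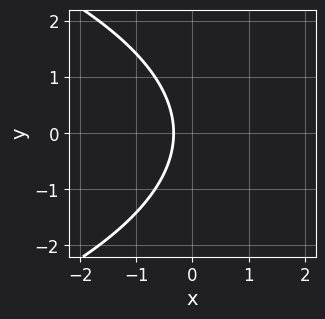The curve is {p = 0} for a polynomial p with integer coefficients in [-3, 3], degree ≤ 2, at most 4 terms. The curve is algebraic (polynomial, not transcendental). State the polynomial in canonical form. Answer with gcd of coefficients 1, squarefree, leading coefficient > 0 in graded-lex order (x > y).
y^2 + 3*x + 1

(a) Degree: the shape is more complex than any degree-1 curve, so deg p = 2.
(b) Symmetries: it's symmetric under y → −y, forcing even powers of y.
(c) Checking where it meets the axes: no y-intercept at any integer in the box.
(d) Matching integer coefficients to the picture gives p.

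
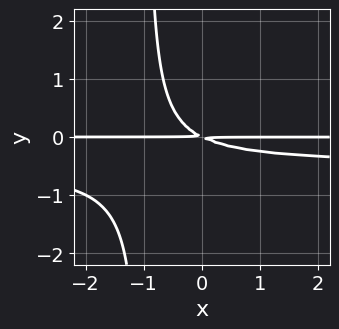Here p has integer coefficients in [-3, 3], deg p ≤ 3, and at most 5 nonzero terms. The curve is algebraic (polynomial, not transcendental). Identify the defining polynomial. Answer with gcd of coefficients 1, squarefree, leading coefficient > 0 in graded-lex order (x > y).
2*x*y^2 + x*y + 2*y^2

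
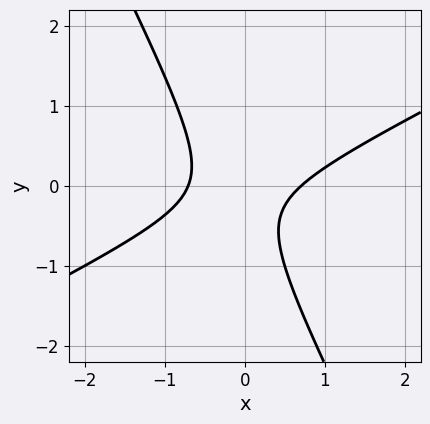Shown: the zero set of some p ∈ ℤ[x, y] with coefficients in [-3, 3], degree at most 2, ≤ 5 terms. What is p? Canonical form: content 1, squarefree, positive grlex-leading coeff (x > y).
2*x^2 - 3*x*y - 2*y^2 - y - 1

(a) Degree: the shape is more complex than any degree-1 curve, so deg p = 2.
(b) Against the integer gridlines: no y-intercept at any integer in the box.
(c) Fitting integer coefficients to these (and the overall shape) gives p.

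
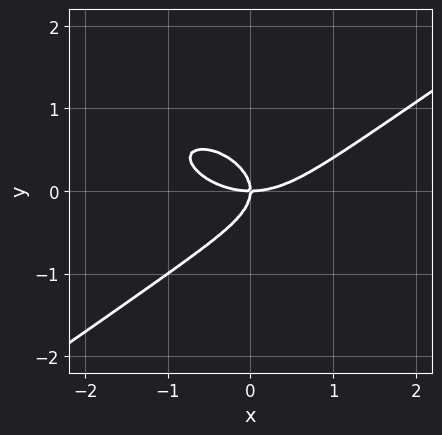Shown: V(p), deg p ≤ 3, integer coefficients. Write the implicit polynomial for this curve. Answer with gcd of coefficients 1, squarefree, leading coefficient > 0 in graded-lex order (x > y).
The degree is 3 — no degree-2 curve has this shape.
Observable constraints: one y-axis crossing is at y = 0; it crosses the x-axis at the gridline x = 0.
Putting this together gives p.

x^3 - 3*y^3 - 2*x*y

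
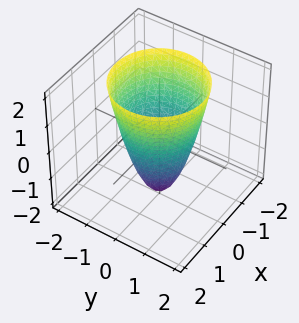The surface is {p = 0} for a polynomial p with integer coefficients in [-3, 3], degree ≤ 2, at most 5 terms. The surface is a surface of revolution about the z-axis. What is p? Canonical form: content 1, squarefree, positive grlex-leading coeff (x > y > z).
2*x^2 + 2*y^2 - z - 2

1. The degree is 2 — no degree-1 surface has this shape.
2. Symmetries: rotational symmetry about the z-axis ⇒ p depends on x, y only through x² + y².
3. From the axis intercepts and sections: a circular section at z = 1 has radius between 1 and 2; the x-axis gridline crossings are at x ∈ {-1, 1}.
4. The integer polynomial consistent with all of this is the stated p. Check: (0, 1, 0) on the y-axis lies on the surface, and p(0, 1, 0) = 0. ✓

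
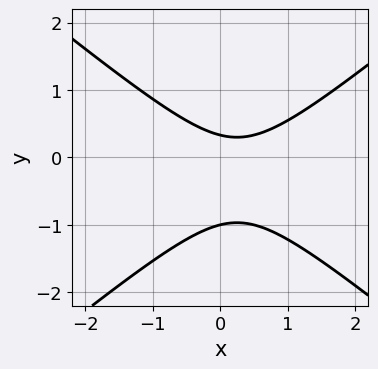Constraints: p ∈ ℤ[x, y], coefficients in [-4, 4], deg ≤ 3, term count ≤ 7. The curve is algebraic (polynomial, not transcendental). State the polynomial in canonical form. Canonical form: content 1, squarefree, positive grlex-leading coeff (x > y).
2*x^2 - 3*y^2 - x - 2*y + 1

First, degree: the shape is more complex than any degree-1 curve, so deg p = 2.
Next, against the integer gridlines: it meets the y-axis at y = -1 (among the integer gridlines); it misses every integer gridline on the x-axis.
Finally, matching integer coefficients to the picture gives p.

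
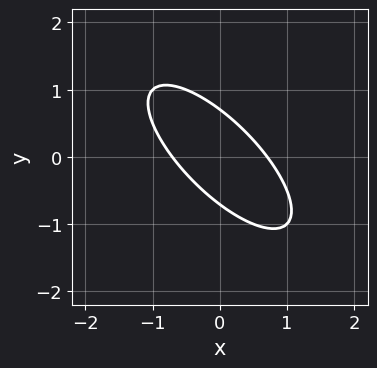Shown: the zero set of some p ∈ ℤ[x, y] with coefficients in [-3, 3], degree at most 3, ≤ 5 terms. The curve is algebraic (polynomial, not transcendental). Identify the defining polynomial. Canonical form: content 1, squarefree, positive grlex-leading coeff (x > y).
2*x^2 + 3*x*y + 2*y^2 - 1

(a) The degree is 2 — the shape is more complex than any degree-1 curve.
(b) The integer polynomial consistent with all of this is the stated p.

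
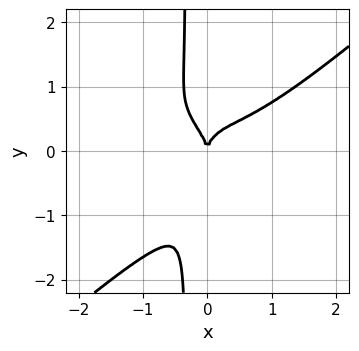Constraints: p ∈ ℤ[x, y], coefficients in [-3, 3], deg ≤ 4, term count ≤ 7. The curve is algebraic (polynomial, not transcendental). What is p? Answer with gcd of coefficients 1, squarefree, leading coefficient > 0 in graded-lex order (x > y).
First, degree: no degree-3 curve has this shape, so deg p = 4.
Next, checking where it meets the axes: it crosses the y-axis at the gridline y = 0; it crosses the x-axis at the gridline x = 0.
Finally, together with the visible shape, these determine p as stated.

2*x^4 - 3*x*y^3 - 3*x^2*y - y^3 + 2*x^2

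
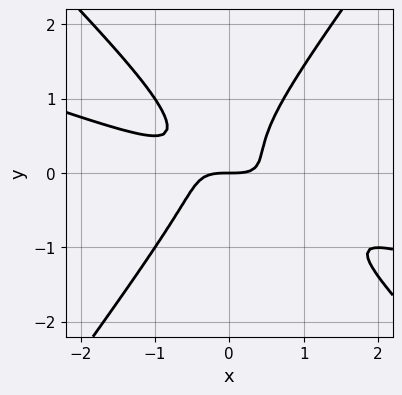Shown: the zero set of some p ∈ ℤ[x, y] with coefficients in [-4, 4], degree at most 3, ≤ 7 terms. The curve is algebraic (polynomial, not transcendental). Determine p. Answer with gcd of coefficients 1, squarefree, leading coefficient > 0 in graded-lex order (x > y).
(a) The degree is 3 — no degree-2 curve has this shape.
(b) Reading off the gridlines: it crosses the x-axis at the gridline x = 0; one y-axis crossing is at y = 0.
(c) The integer polynomial consistent with all of this is the stated p.

x^3 + 3*x^2*y - 2*y^3 + y^2 - y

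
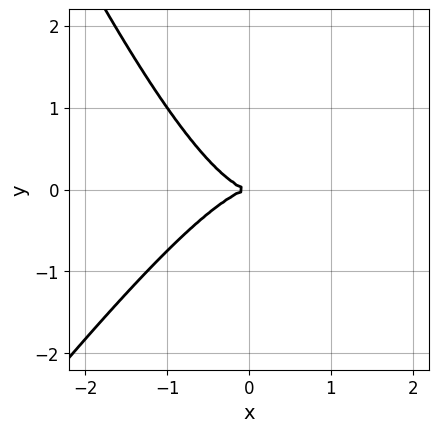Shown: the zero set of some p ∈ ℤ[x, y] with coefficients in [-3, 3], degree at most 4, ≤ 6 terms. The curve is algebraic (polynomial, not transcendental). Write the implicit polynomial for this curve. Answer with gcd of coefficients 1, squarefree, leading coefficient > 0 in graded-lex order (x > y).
1. Degree: a generic line meets the curve in up to 3 points, so deg p = 3.
2. From the visible intercepts: it meets the y-axis at y = 0 (among the integer gridlines); it meets the x-axis at x = 0 (among the integer gridlines).
3. Assembling these constraints gives the stated polynomial.

3*x^3 - x^2*y - x*y^2 + 3*y^2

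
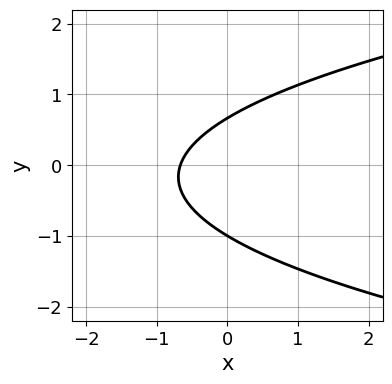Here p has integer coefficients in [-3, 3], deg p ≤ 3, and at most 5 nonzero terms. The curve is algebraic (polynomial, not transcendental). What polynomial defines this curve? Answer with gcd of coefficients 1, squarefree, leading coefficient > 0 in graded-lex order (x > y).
3*y^2 - 3*x + y - 2

(a) The degree is 2 — no degree-1 curve has this shape.
(b) Against the integer gridlines: it meets the y-axis at y = -1 (among the integer gridlines).
(c) These observations pin down the coefficients.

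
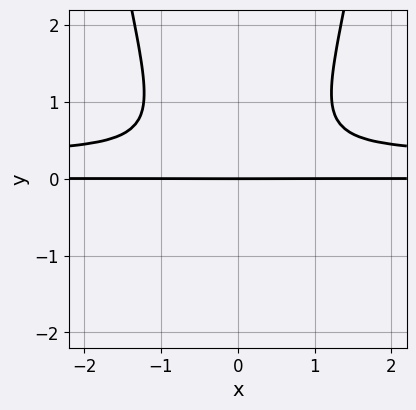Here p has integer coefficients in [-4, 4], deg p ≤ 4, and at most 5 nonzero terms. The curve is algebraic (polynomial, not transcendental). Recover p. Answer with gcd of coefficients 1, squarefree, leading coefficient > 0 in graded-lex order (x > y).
3*x^2*y^2 - x^2*y - 2*y^3 - y

Degree: the shape is more complex than any degree-3 curve, so deg p = 4.
Symmetries: mirror symmetry x ↦ −x ⇒ only even powers of x.
Checking where it meets the axes: every point of the x-axis in the box is on the curve; it crosses the y-axis at the gridline y = 0.
Solving for integer coefficients yields p as stated.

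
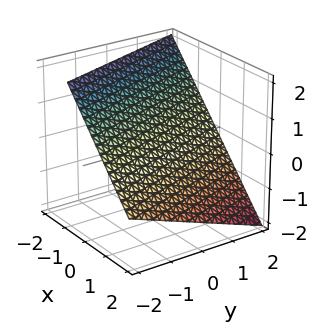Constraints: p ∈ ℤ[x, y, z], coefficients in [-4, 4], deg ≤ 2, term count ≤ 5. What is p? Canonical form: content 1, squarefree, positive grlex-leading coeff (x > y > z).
First, the degree is 1 — the surface is flat (a plane).
Then, from the axis intercepts and sections: it crosses the y-axis at the gridline y = 2.
Finally, these observations pin down the coefficients.

3*x + y + 3*z - 2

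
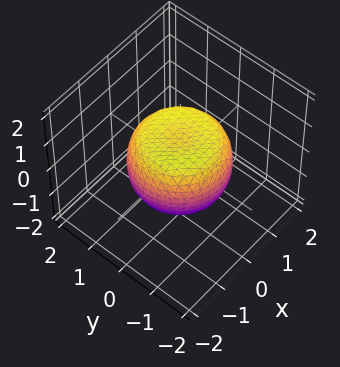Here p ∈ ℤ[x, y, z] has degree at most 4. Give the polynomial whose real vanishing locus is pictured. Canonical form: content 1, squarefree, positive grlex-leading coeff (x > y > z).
2*x^4 + 4*x^2*y^2 + 2*y^4 - 2*x^2 - 2*y^2 + 3*z^2 - 2

(a) deg p = 4.
(b) By symmetry, every cross-section ⟂ z is a circle, so x, y appear only via x² + y².
(c) Observable constraints: a circular section at z = 0 has radius between 1 and 2.
(d) Fitting integer coefficients to these (and the overall shape) gives p.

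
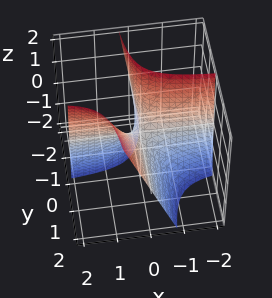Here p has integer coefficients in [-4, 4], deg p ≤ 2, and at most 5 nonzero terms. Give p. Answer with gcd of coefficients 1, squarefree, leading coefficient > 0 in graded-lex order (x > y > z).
(a) deg p = 2. No degree-1 surface has this shape.
(b) Against the integer gridlines: it crosses the z-axis at the gridline z = 0; the visible y-axis segment lies entirely on the surface; every point of the x-axis in the box is on the surface.
(c) Together with the visible shape, these determine p as stated.

4*x*y - y*z - z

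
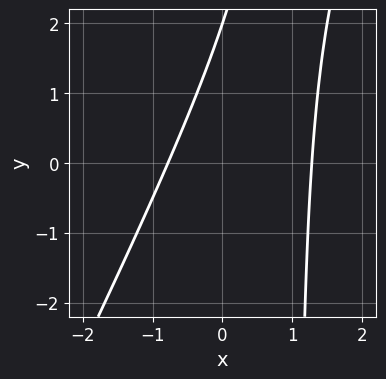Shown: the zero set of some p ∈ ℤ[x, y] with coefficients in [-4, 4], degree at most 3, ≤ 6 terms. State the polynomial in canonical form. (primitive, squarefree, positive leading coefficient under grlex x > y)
First, deg p = 2. A generic line meets the curve in up to 2 points.
Next, from the axis intercepts and sections: one y-axis crossing is at y = 2.
Finally, the integer polynomial consistent with all of this is the stated p.

2*x^2 - x*y - x + y - 2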